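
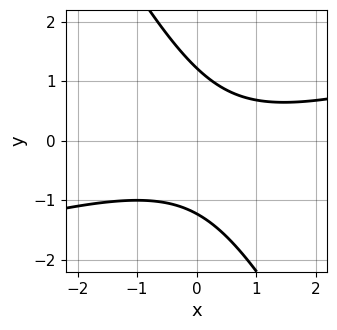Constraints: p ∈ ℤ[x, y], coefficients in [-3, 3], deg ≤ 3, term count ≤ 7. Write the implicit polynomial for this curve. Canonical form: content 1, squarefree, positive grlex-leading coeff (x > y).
x^2 - 3*x*y - 2*y^2 - x + 3

(a) deg p = 2.
(b) Observable constraints: it misses every integer gridline on the x-axis.
(c) Assembling these constraints gives the stated polynomial.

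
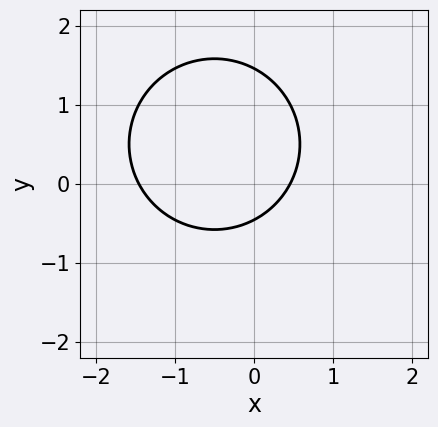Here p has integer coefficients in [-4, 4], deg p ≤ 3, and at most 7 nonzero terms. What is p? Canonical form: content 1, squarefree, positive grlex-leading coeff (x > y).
3*x^2 + 3*y^2 + 3*x - 3*y - 2

(a) deg p = 2. A generic line meets the curve in up to 2 points.
(b) Solving for integer coefficients yields p as stated.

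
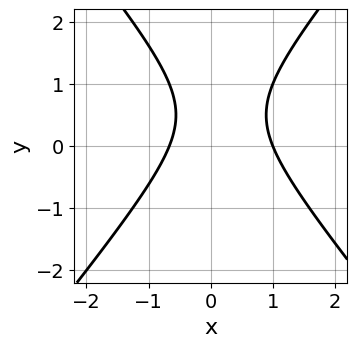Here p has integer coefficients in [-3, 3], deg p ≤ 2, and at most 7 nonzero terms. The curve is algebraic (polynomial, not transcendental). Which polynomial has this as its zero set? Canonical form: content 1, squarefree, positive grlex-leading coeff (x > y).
3*x^2 - 2*y^2 - x + 2*y - 2

Degree: the shape is more complex than any degree-1 curve, so deg p = 2.
From the visible intercepts: it crosses the x-axis at the gridline x = 1; the curve avoids every integer y-axis point in the box.
The integer polynomial consistent with all of this is the stated p.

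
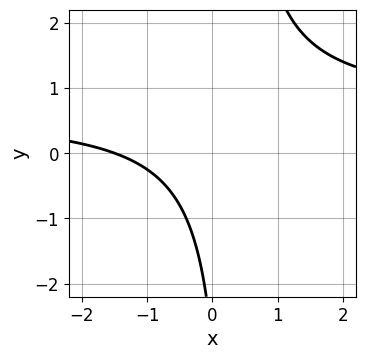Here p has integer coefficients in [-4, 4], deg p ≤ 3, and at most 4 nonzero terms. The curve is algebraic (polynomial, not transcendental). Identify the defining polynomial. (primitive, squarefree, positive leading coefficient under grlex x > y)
3*x*y - 2*x - y - 3

1. The degree is 2 — no degree-1 curve has this shape.
2. Checking where it meets the axes: the curve avoids every integer y-axis point in the box.
3. Together with the visible shape, these determine p as stated.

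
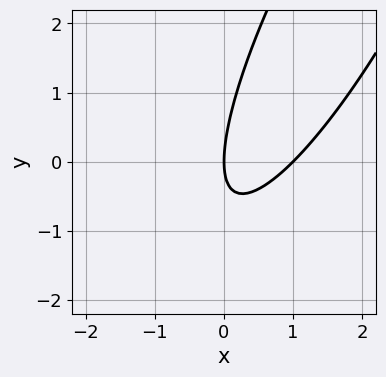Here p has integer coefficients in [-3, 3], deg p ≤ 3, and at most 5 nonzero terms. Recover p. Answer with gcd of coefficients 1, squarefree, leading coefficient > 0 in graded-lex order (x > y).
3*x^2 - 3*x*y + y^2 - 3*x

First, the degree is 2 — no degree-1 curve has this shape.
Next, reading off the gridlines: it meets the y-axis at y = 0 (among the integer gridlines); the x-axis gridline crossings are at x ∈ {0, 1}.
Finally, solving for integer coefficients yields p as stated.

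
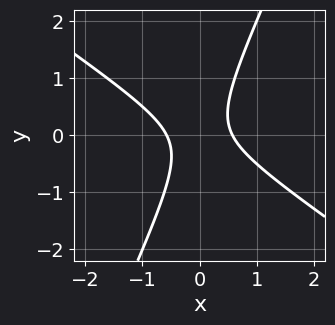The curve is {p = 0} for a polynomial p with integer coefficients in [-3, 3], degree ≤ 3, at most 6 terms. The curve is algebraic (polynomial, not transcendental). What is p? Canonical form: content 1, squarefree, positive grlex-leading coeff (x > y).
(a) Degree: no degree-1 curve has this shape, so deg p = 2.
(b) From the axis intercepts and sections: the curve avoids every integer y-axis point in the box.
(c) Assembling these constraints gives the stated polynomial.

3*x^2 + 3*x*y - 2*y^2 - 1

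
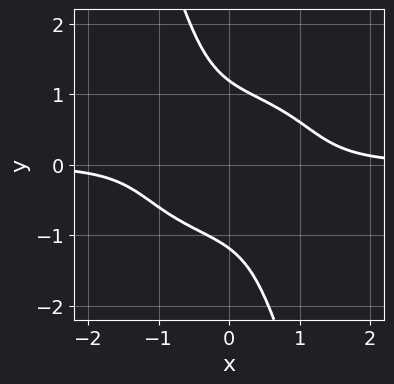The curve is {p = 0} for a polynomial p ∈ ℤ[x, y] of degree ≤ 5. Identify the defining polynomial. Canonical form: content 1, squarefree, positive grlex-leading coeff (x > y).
1. The degree is 4 — no degree-3 curve has this shape.
2. From the axis intercepts and sections: the curve avoids every integer x-axis point in the box.
3. Assembling these constraints gives the stated polynomial.

2*x^3*y + 3*x*y^3 + y^4 - 2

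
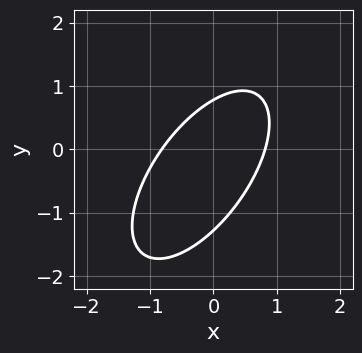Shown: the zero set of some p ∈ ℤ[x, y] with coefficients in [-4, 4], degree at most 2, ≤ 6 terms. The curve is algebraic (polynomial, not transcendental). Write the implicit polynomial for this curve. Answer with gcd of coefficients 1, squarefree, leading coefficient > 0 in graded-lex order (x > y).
(a) Degree: the shape is more complex than any degree-1 curve, so deg p = 2.
(b) Solving for integer coefficients yields p as stated.

3*x^2 - 3*x*y + 2*y^2 + y - 2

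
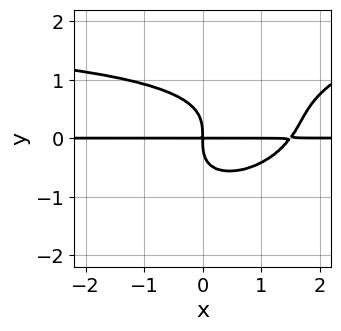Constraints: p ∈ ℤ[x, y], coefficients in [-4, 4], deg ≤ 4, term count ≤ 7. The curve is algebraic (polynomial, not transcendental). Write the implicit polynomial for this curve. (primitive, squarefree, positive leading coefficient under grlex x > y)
1. Degree: the shape is more complex than any degree-3 curve, so deg p = 4.
2. Checking where it meets the axes: the visible x-axis segment lies entirely on the curve.
3. Solving for integer coefficients yields p as stated.

x^2*y^2 - 2*x*y^3 + 3*y^4 - 2*x^2*y + 3*x*y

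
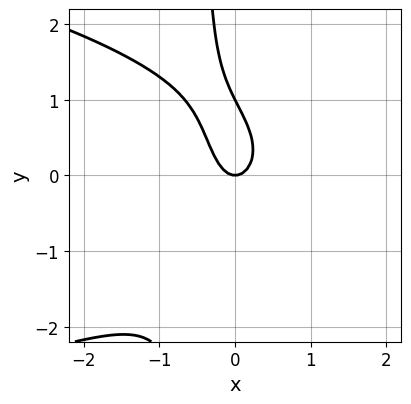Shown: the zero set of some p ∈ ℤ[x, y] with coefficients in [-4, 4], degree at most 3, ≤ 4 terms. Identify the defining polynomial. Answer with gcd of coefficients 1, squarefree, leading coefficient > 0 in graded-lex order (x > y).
First, the degree is 3 — the shape is more complex than any degree-2 curve.
Then, observable constraints: among the integer gridlines, it crosses the y-axis at y ∈ {0, 1}; one x-axis crossing is at x = 0.
Finally, putting this together gives p.

2*x*y^2 + 3*x^2 + y^2 - y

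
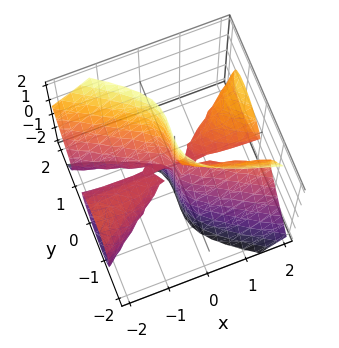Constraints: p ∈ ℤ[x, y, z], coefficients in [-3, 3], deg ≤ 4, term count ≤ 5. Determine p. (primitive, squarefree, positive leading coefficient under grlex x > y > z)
x^2*y + x^2*z - 2*x*z^2 - 3*y^3 + y^2*z

(a) The degree is 3 — no degree-2 surface has this shape.
(b) Observable constraints: the visible z-axis segment lies entirely on the surface; it meets the y-axis at y = 0 (among the integer gridlines); the visible x-axis segment lies entirely on the surface.
(c) These observations pin down the coefficients.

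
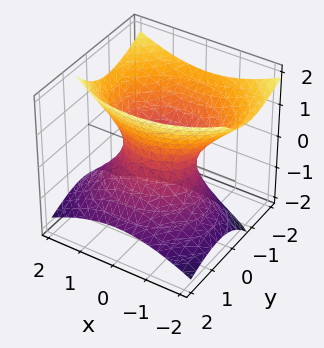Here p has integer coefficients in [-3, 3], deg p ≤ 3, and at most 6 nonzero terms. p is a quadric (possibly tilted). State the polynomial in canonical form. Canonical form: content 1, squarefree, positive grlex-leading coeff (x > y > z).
2*x^2 + 3*y^2 + 3*y*z - 3*z^2 - 2

First, deg p = 2. A generic line meets the surface in up to 2 points.
Then, from the axis intercepts and sections: among the integer gridlines, it crosses the x-axis at x ∈ {-1, 1}; it misses every integer gridline on the z-axis.
Finally, putting this together gives p.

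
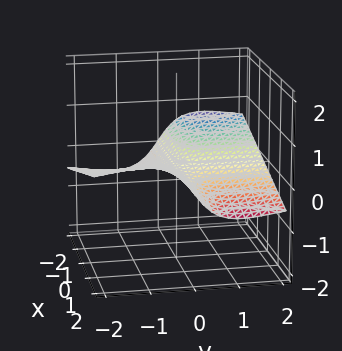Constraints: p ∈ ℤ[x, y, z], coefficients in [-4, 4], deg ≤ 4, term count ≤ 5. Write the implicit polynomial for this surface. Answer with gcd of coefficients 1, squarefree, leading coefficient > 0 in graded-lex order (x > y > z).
3*y^2*z + z^3 + 2*x*y + 3*z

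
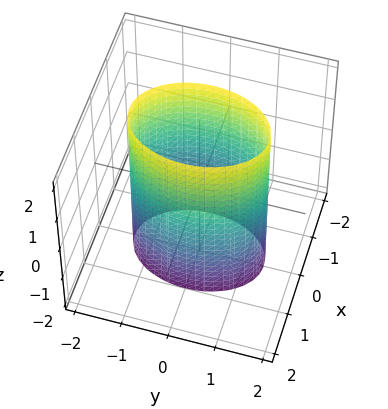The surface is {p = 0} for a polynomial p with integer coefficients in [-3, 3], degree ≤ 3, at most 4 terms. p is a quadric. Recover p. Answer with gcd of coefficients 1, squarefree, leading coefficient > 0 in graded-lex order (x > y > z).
2*x^2 + y^2 - 2

(a) The degree is 2 — a cylinder; a quadric.
(b) Symmetries: the z ↦ −z reflection is a symmetry, so z appears only in even powers; it's symmetric under y → −y, forcing even powers of y; the x ↦ −x reflection is a symmetry, so x appears only in even powers.
(c) From the visible intercepts: it misses every integer gridline on the z-axis; the x-axis gridline crossings are at x ∈ {-1, 1}.
(d) Matching integer coefficients to the picture gives p.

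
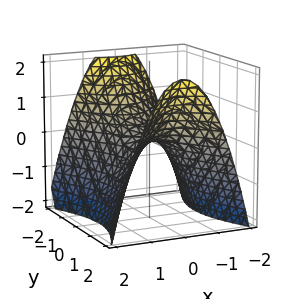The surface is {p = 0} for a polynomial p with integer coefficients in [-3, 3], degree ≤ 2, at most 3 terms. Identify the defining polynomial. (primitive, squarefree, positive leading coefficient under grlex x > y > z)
1. deg p = 2.
2. Symmetries: the x ↦ −x reflection is a symmetry, so x appears only in even powers; it's symmetric under y → −y, forcing even powers of y.
3. Against the integer gridlines: one z-axis crossing is at z = 0; it crosses the x-axis at the gridline x = 0; it crosses the y-axis at the gridline y = 0.
4. Matching integer coefficients to the picture gives p.

2*x^2 - y^2 + 2*z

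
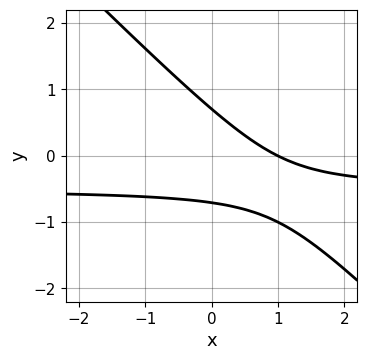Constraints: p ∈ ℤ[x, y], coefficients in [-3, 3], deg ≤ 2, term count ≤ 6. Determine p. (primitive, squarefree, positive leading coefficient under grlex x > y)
2*x*y + 2*y^2 + x - 1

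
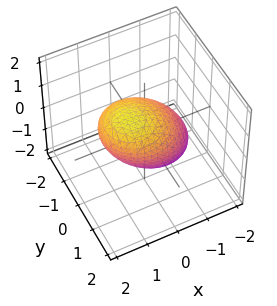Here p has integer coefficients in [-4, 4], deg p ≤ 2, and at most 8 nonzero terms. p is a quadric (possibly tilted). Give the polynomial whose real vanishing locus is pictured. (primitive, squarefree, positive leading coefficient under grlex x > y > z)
The degree is 2 — no degree-1 surface has this shape.
Putting this together gives p.

2*x^2 - 2*x*z + 2*y^2 - y*z + 2*z^2 - 3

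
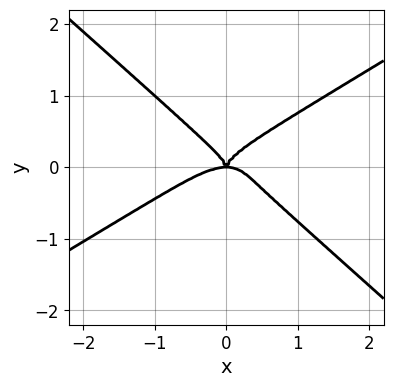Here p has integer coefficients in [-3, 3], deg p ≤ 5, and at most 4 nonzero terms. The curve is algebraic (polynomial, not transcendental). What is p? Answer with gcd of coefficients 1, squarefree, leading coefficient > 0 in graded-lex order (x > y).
x^4 - x^3*y - 3*y^4 + x^2*y

(a) deg p = 4. No degree-3 curve has this shape.
(b) Reading off the gridlines: it crosses the x-axis at the gridline x = 0; one y-axis crossing is at y = 0.
(c) Fitting integer coefficients to these (and the overall shape) gives p.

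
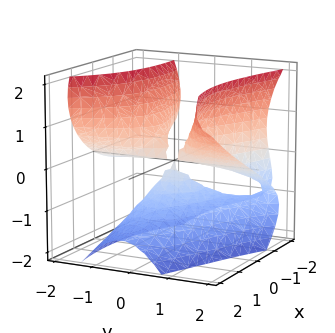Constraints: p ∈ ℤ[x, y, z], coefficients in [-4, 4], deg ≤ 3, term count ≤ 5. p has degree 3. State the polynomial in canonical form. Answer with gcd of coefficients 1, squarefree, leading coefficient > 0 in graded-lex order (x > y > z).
x*y^2 - x*y*z - 2*y^2*z + z^3 + x^2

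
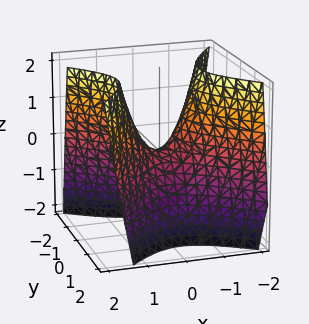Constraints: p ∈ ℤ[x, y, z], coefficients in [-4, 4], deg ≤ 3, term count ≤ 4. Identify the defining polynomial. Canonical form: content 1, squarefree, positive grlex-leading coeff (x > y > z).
1. deg p = 2. The shape is more complex than any degree-1 surface.
2. From the axis intercepts and sections: it crosses the x-axis at the gridline x = 0; one z-axis crossing is at z = 0; it meets the y-axis at y = 0 (among the integer gridlines).
3. Solving for integer coefficients yields p as stated.

3*x^2 + x*y - 3*y^2 - 2*z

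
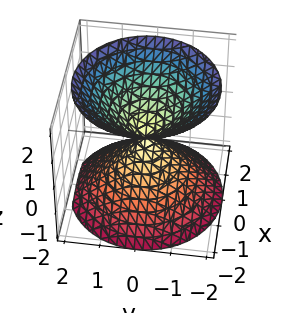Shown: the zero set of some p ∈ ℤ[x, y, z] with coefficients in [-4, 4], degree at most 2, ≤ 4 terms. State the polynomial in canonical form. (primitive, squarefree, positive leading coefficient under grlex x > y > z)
x^2 + y^2 - z^2

(a) The picture has 2 separate pieces.
(b) deg p = 2.
(c) Symmetries: it's symmetric under z → −z, forcing even powers of z; the z-axis is an axis of rotation, so x and y enter only as x² + y².
(d) Observable constraints: a circular section at z = -1 has radius exactly 1; it meets the x-axis at x = 0 (among the integer gridlines); one y-axis crossing is at y = 0.
(e) These observations pin down the coefficients.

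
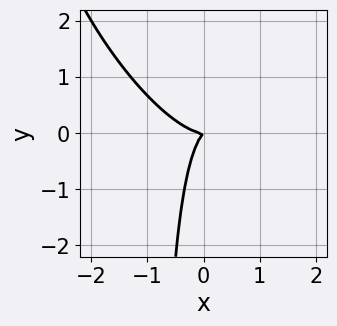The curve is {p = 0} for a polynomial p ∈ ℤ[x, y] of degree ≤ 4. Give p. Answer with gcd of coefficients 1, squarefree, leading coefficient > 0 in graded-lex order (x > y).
Degree: a generic line meets the curve in up to 3 points, so deg p = 3.
Reading off the gridlines: it crosses the y-axis at the gridline y = 0; one x-axis crossing is at x = 0.
These observations pin down the coefficients.

2*x^3 + 2*x^2*y + x*y^2 - x*y + y^2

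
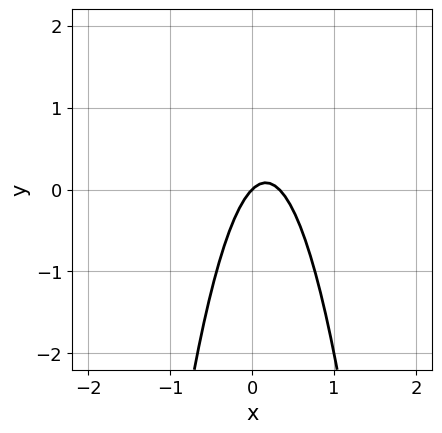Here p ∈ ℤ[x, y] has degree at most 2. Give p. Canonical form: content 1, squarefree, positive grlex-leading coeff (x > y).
1. The degree is 2 — no degree-1 curve has this shape.
2. Against the integer gridlines: it meets the x-axis at x = 0 (among the integer gridlines); it meets the y-axis at y = 0 (among the integer gridlines).
3. The integer polynomial consistent with all of this is the stated p.

3*x^2 - x + y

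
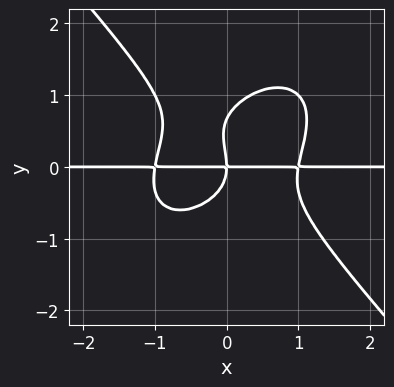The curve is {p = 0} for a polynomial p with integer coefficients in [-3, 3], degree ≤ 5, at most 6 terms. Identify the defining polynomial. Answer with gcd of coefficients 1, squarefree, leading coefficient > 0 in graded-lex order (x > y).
3*x^3*y - x^2*y^2 + 3*y^4 - 2*y^3 - 3*x*y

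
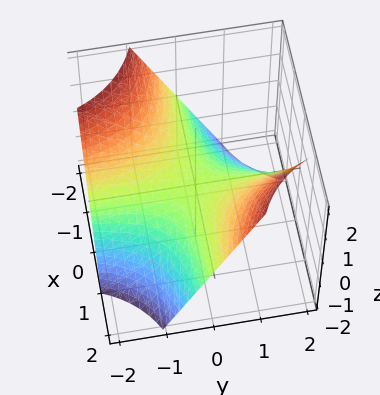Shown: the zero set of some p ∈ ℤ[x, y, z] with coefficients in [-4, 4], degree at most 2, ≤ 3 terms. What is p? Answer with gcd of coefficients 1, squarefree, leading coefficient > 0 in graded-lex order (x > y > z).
(a) deg p = 2. A saddle surface; a quadric.
(b) From the visible intercepts: it crosses the z-axis at the gridline z = 0; every point of the y-axis in the box is on the surface; every point of the x-axis in the box is on the surface.
(c) The integer polynomial consistent with all of this is the stated p.

x*y - z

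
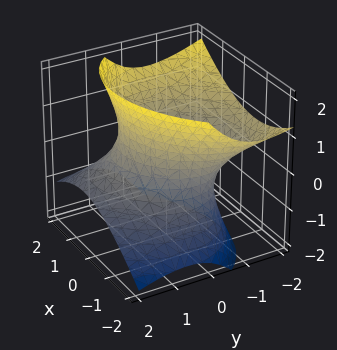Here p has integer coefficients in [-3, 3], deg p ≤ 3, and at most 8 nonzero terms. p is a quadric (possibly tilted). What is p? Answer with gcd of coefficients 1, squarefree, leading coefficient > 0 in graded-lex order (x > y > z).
2*x^2 - x*y + 2*y^2 + 3*y*z - 2*z^2 - 3

(a) The degree is 2 — a generic line meets the surface in up to 2 points.
(b) Reading off the gridlines: the surface avoids every integer z-axis point in the box.
(c) Putting this together gives p.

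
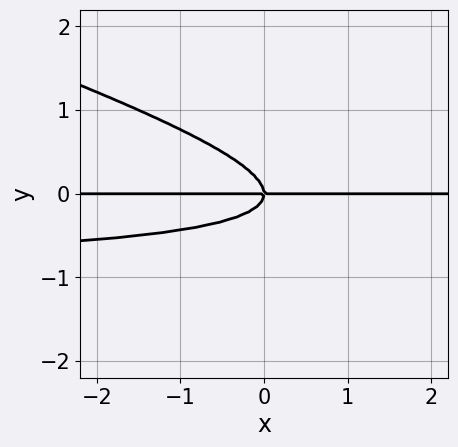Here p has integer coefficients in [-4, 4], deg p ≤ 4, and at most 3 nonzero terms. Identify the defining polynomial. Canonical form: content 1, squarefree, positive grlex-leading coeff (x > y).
x*y^2 + 3*y^3 + x*y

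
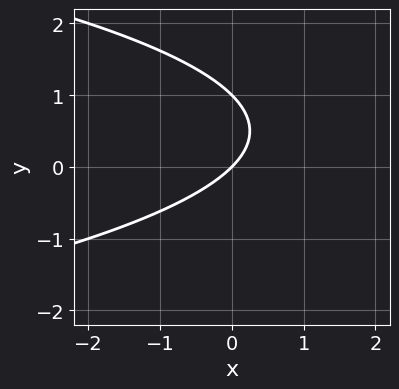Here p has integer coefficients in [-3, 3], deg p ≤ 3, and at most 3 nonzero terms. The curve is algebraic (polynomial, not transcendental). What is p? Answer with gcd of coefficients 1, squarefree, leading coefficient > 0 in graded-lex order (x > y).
Degree: no degree-1 curve has this shape, so deg p = 2.
Reading off the gridlines: one x-axis crossing is at x = 0; among the integer gridlines, it crosses the y-axis at y ∈ {0, 1}.
Solving for integer coefficients yields p as stated.

y^2 + x - y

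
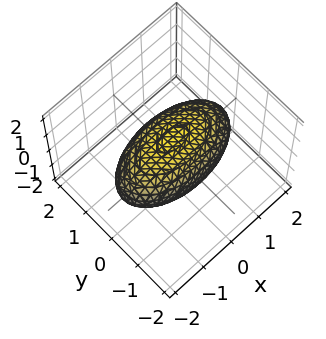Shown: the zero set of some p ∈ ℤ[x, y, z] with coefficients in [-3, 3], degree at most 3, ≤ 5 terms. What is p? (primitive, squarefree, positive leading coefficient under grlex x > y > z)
x^2 + 3*y^2 + 3*z^2 - 3

First, the degree is 2 — bounded and convex; a quadric.
Then, symmetries: the y ↦ −y reflection is a symmetry, so y appears only in even powers; mirror symmetry x ↦ −x ⇒ only even powers of x; the z ↦ −z reflection is a symmetry, so z appears only in even powers.
Then, against the integer gridlines: the y-axis gridline crossings are at y ∈ {-1, 1}; among the integer gridlines, it crosses the z-axis at z ∈ {-1, 1}.
Finally, the integer polynomial consistent with all of this is the stated p.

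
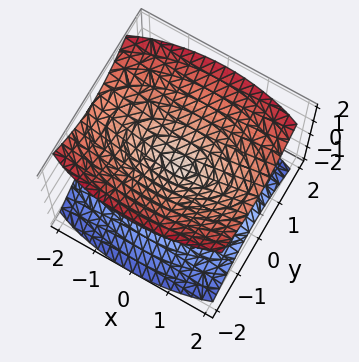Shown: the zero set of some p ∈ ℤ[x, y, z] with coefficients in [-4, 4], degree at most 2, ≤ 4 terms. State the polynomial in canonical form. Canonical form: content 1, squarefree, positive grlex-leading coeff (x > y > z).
x^2 + 3*y^2 - 3*z^2

First, there are 2 components.
Next, degree: two nappes meeting at a single point; a quadric, so deg p = 2.
Next, symmetries: it's symmetric under y → −y, forcing even powers of y; the x ↦ −x reflection is a symmetry, so x appears only in even powers; it's symmetric under z → −z, forcing even powers of z.
Next, from the axis intercepts and sections: one z-axis crossing is at z = 0; one y-axis crossing is at y = 0; it meets the x-axis at x = 0 (among the integer gridlines).
Finally, matching integer coefficients to the picture gives p.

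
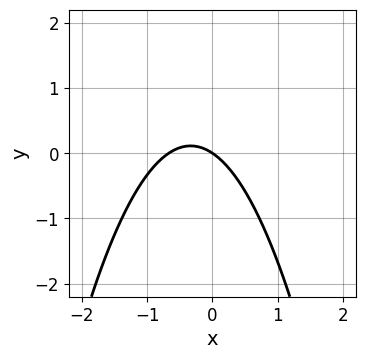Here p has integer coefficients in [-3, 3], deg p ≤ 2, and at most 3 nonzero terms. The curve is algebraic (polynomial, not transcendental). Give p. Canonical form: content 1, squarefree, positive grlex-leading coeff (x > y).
3*x^2 + 2*x + 3*y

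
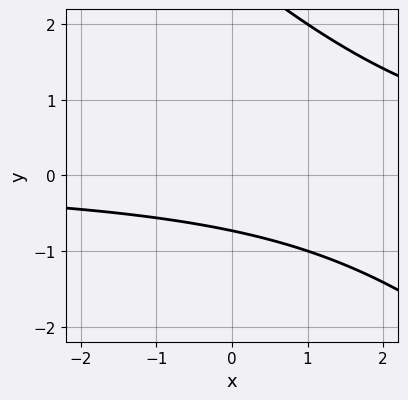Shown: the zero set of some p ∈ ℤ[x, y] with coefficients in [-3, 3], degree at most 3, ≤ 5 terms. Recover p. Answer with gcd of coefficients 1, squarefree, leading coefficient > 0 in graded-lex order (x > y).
The degree is 2 — a generic line meets the curve in up to 2 points.
Reading off the gridlines: the curve avoids every integer x-axis point in the box.
Matching integer coefficients to the picture gives p.

x*y + y^2 - 2*y - 2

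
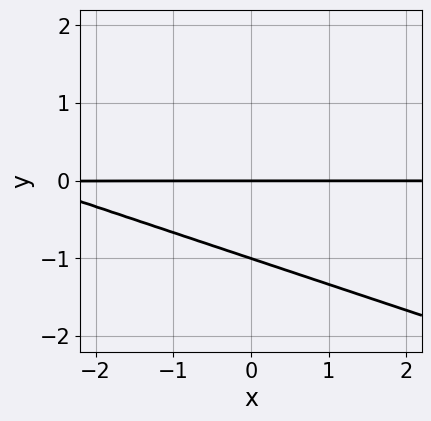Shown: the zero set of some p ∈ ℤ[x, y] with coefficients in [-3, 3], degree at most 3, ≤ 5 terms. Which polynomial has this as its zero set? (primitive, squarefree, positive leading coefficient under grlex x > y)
(a) The degree is 2 — a generic line meets the curve in up to 2 points.
(b) Observable constraints: the y-axis gridline crossings are at y ∈ {-1, 0}; every point of the x-axis in the box is on the curve.
(c) Together with the visible shape, these determine p as stated.

x*y + 3*y^2 + 3*y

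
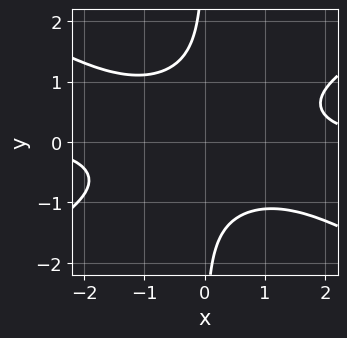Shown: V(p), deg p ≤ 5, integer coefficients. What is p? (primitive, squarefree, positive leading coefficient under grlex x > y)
x^3*y - 3*x*y^3 - 3

First, degree: the shape is more complex than any degree-3 curve, so deg p = 4.
Then, from the visible intercepts: the curve avoids every integer x-axis point in the box; it misses every integer gridline on the y-axis.
Finally, fitting integer coefficients to these (and the overall shape) gives p.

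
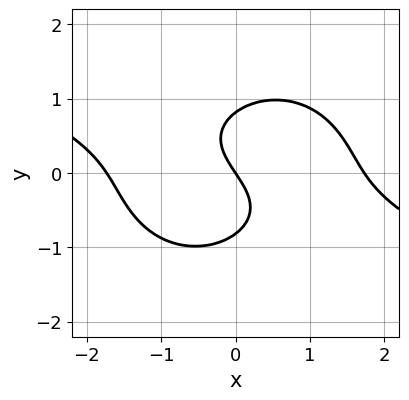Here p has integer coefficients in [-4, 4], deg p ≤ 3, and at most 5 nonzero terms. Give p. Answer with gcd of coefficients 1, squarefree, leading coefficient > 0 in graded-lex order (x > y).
x^3 + 2*x^2*y + 3*y^3 - 3*x - 2*y

(a) The degree is 3 — no degree-2 curve has this shape.
(b) Checking where it meets the axes: one x-axis crossing is at x = 0; one y-axis crossing is at y = 0.
(c) The integer polynomial consistent with all of this is the stated p.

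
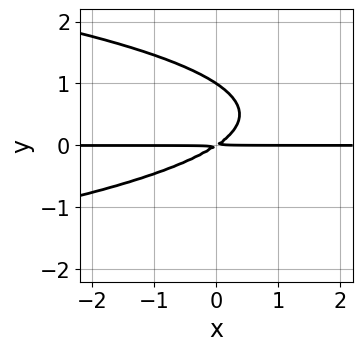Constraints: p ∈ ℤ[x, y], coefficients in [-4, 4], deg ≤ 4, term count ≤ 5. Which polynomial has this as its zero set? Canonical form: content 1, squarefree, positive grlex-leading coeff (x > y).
3*y^3 + 2*x*y - 3*y^2

(a) deg p = 3. A generic line meets the curve in up to 3 points.
(b) Reading off the gridlines: it crosses the y-axis at the gridline y = 1; every point of the x-axis in the box is on the curve.
(c) Putting this together gives p.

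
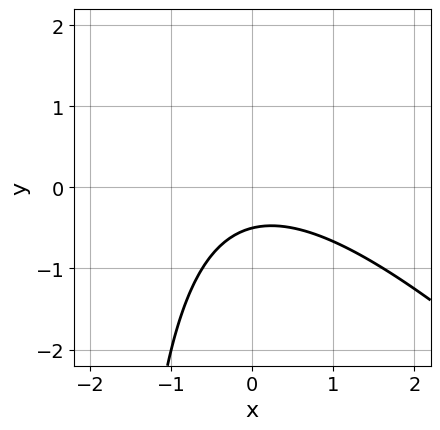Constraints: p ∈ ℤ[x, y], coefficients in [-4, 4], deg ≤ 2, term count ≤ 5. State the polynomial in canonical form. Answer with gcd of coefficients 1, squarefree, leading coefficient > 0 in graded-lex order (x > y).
(a) Degree: the shape is more complex than any degree-1 curve, so deg p = 2.
(b) Checking where it meets the axes: the curve avoids every integer x-axis point in the box.
(c) Matching integer coefficients to the picture gives p.

x^2 + x*y + 2*y + 1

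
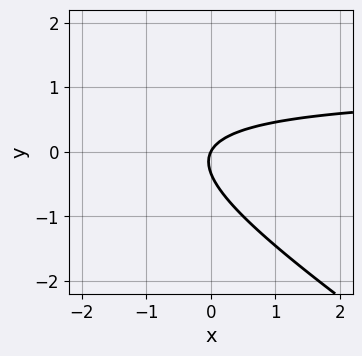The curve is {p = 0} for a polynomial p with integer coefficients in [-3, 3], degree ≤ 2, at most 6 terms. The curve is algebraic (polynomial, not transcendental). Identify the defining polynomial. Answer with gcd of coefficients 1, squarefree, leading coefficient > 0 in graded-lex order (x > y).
2*x*y + 3*y^2 - 2*x + y

First, the degree is 2 — a generic line meets the curve in up to 2 points.
Then, observable constraints: one x-axis crossing is at x = 0; it crosses the y-axis at the gridline y = 0.
Finally, together with the visible shape, these determine p as stated.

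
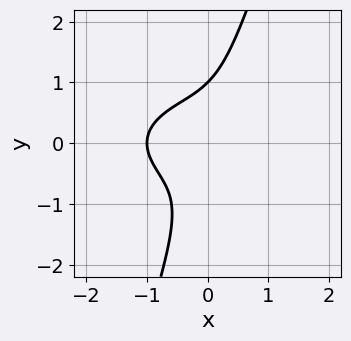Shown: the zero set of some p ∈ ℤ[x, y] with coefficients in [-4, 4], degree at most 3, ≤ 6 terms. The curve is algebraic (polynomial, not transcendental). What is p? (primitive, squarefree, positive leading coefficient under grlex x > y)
x^3 + 3*x*y^2 - y^3 + 1

First, the degree is 3 — a generic line meets the curve in up to 3 points.
Then, from the visible intercepts: it meets the x-axis at x = -1 (among the integer gridlines); one y-axis crossing is at y = 1.
Finally, fitting integer coefficients to these (and the overall shape) gives p.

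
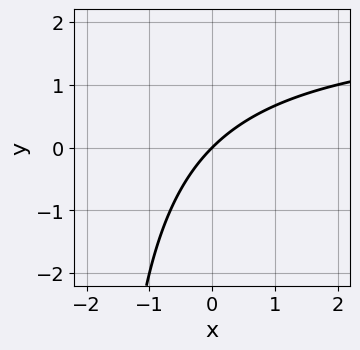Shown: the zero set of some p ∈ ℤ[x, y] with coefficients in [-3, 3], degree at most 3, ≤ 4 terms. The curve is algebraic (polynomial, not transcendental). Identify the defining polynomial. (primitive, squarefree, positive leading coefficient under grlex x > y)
(a) deg p = 2.
(b) Reading off the gridlines: one y-axis crossing is at y = 0; it crosses the x-axis at the gridline x = 0.
(c) Assembling these constraints gives the stated polynomial.

x*y - 2*x + 2*y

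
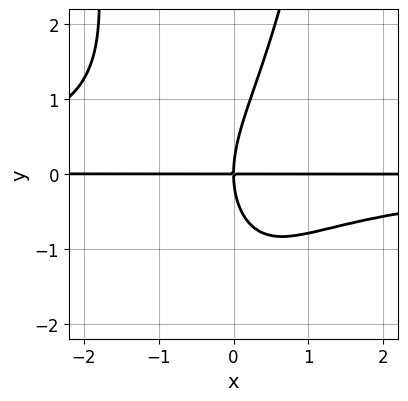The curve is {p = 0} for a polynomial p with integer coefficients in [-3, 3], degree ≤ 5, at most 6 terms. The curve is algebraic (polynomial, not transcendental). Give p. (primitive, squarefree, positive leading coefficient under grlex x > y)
(a) The degree is 4 — no degree-3 curve has this shape.
(b) Checking where it meets the axes: it meets the y-axis at y = 0 (among the integer gridlines); every point of the x-axis in the box is on the curve.
(c) Together with the visible shape, these determine p as stated.

2*x^2*y^2 + x*y^2 - y^3 + 3*x*y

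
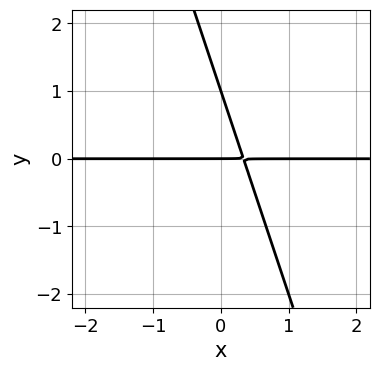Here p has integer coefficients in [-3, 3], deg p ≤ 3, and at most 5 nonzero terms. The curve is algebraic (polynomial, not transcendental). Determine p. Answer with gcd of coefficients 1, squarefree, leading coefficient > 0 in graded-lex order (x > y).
(a) deg p = 2. No degree-1 curve has this shape.
(b) Against the integer gridlines: among the integer gridlines, it crosses the y-axis at y ∈ {0, 1}; the visible x-axis segment lies entirely on the curve.
(c) Solving for integer coefficients yields p as stated.

3*x*y + y^2 - y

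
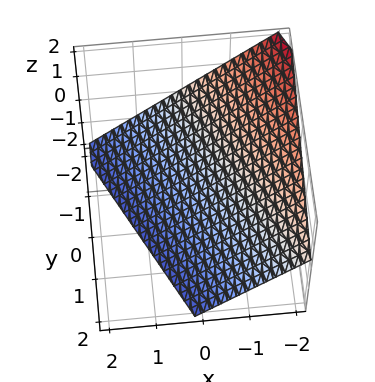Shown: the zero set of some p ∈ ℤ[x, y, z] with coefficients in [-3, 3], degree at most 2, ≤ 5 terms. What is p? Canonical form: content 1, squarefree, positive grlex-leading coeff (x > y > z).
2*x + y + 2*z + 2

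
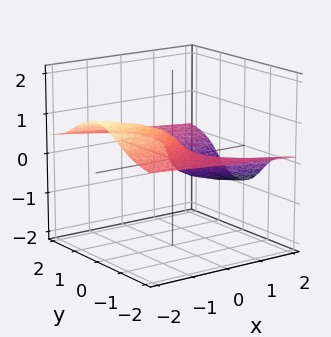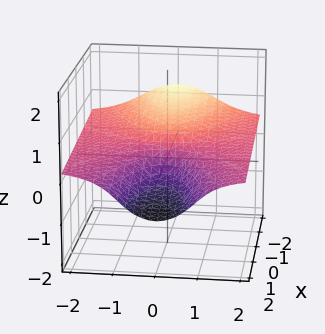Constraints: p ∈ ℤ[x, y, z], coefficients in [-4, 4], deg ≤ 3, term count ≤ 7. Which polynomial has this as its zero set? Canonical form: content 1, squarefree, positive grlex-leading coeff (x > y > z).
3*y^2*z + 2*z^3 - y^2 - z^2 + x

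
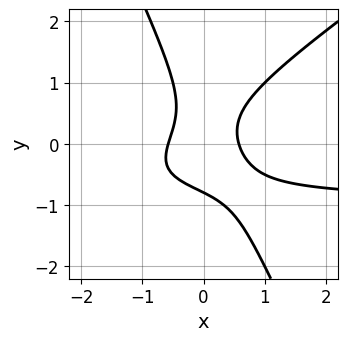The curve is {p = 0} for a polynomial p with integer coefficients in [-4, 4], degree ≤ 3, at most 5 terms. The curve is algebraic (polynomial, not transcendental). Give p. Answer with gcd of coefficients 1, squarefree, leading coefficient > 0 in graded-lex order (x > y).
First, the degree is 3 — a generic line meets the curve in up to 3 points.
Finally, solving for integer coefficients yields p as stated.

3*x^2*y - 3*x*y^2 - 2*y^3 + 3*x^2 - 1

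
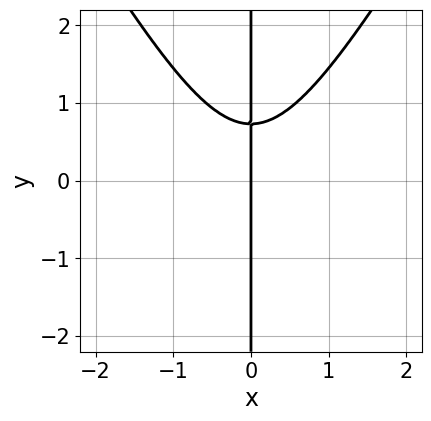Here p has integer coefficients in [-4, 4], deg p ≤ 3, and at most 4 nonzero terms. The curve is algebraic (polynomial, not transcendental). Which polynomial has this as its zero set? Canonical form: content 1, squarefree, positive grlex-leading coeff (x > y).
1. deg p = 3.
2. Checking where it meets the axes: the visible y-axis segment lies entirely on the curve; one x-axis crossing is at x = 0.
3. These observations pin down the coefficients.

3*x^3 - x*y^2 - 2*x*y + 2*x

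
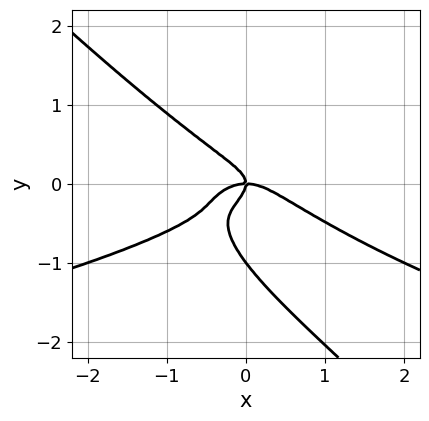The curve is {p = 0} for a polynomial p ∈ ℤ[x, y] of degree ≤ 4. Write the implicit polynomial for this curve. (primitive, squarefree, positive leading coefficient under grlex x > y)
(a) Degree: a generic line meets the curve in up to 4 points, so deg p = 4.
(b) From the visible intercepts: among the integer gridlines, it crosses the y-axis at y ∈ {-1, 0}; one x-axis crossing is at x = 0.
(c) Fitting integer coefficients to these (and the overall shape) gives p.

3*x*y^3 + 3*y^4 + x^3 + 3*y^3 + x*y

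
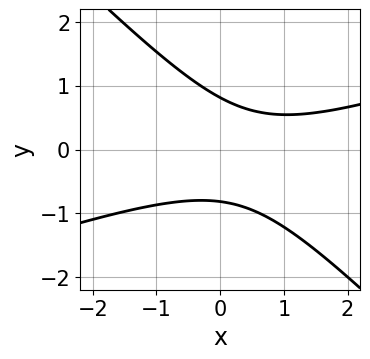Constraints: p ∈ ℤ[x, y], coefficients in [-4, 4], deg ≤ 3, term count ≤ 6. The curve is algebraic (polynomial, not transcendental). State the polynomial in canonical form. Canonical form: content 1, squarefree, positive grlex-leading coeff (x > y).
1. Degree: the shape is more complex than any degree-1 curve, so deg p = 2.
2. Checking where it meets the axes: no x-intercept at any integer in the box.
3. Fitting integer coefficients to these (and the overall shape) gives p.

x^2 - 2*x*y - 3*y^2 - x + 2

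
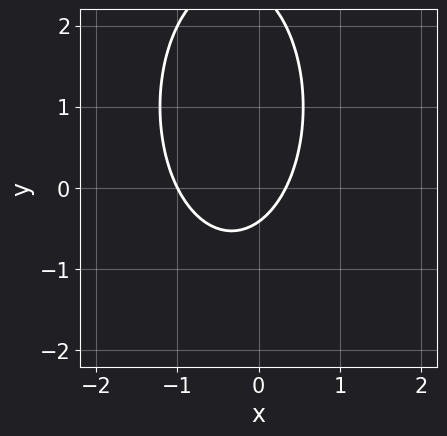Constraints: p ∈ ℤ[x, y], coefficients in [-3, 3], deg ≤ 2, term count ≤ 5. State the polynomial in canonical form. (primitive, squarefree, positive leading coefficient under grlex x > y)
1. deg p = 2.
2. From the axis intercepts and sections: it meets the x-axis at x = -1 (among the integer gridlines).
3. Putting this together gives p.

3*x^2 + y^2 + 2*x - 2*y - 1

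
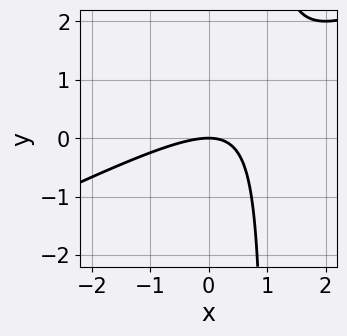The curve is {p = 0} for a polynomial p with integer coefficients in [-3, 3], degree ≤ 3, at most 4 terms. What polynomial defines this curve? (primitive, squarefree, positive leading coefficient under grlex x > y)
1. The degree is 2 — no degree-1 curve has this shape.
2. From the visible intercepts: it crosses the y-axis at the gridline y = 0; it crosses the x-axis at the gridline x = 0.
3. These observations pin down the coefficients.

x^2 - 2*x*y + 2*y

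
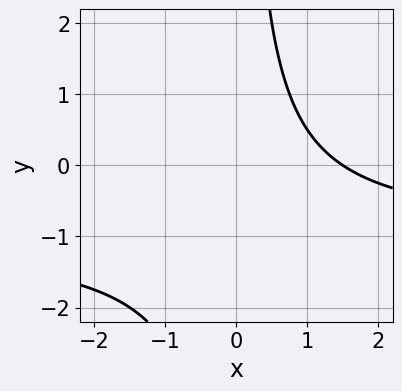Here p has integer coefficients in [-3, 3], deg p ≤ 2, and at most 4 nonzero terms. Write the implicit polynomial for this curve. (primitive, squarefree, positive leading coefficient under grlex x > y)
The degree is 2 — no degree-1 curve has this shape.
From the visible intercepts: the curve avoids every integer y-axis point in the box.
Assembling these constraints gives the stated polynomial.

2*x*y + 2*x - 3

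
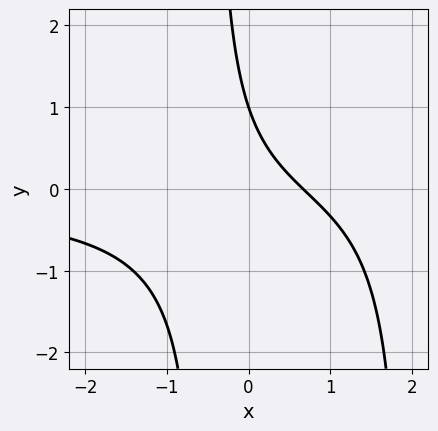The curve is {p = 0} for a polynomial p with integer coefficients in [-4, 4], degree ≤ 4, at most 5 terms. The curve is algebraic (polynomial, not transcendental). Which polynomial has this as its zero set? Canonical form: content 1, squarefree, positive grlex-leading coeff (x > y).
(a) deg p = 3.
(b) From the axis intercepts and sections: it crosses the y-axis at the gridline y = 1.
(c) Together with the visible shape, these determine p as stated.

2*x^2*y - 3*x*y - 3*x - 2*y + 2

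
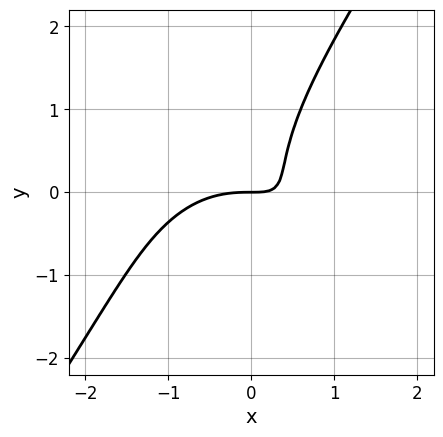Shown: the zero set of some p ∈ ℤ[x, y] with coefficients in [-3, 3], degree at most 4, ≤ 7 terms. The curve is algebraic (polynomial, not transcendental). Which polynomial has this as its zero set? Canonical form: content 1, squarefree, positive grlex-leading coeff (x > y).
x^3 + x*y^2 - y^3 + 2*x*y - y

(a) deg p = 3.
(b) From the axis intercepts and sections: one y-axis crossing is at y = 0; it meets the x-axis at x = 0 (among the integer gridlines).
(c) The integer polynomial consistent with all of this is the stated p.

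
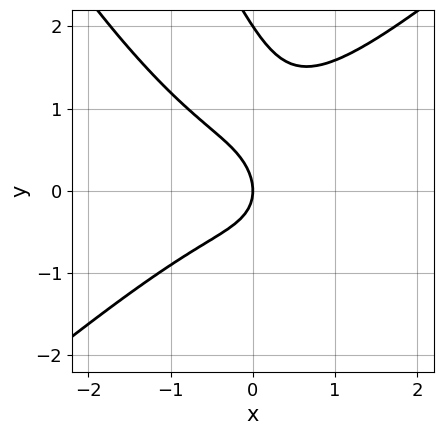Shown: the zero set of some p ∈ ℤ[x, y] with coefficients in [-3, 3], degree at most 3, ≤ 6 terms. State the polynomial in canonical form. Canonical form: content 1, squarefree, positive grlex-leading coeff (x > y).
(a) Degree: a generic line meets the curve in up to 3 points, so deg p = 3.
(b) Against the integer gridlines: it crosses the x-axis at the gridline x = 0; among the integer gridlines, it crosses the y-axis at y ∈ {0, 2}.
(c) Assembling these constraints gives the stated polynomial.

2*x^3 - 2*x*y^2 - y^3 + 2*y^2 + 2*x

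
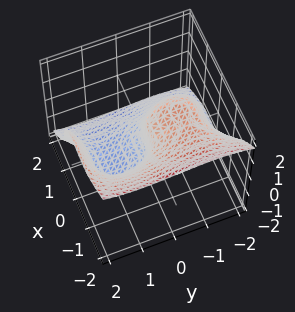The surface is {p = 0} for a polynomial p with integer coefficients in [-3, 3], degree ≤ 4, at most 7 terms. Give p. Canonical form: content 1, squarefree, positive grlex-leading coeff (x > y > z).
3*x^3 + 2*x^2*z - y^3 + 2*z^3 + 3*y

Degree: no degree-2 surface has this shape, so deg p = 3.
Reading off the gridlines: one z-axis crossing is at z = 0; it crosses the y-axis at the gridline y = 0.
These observations pin down the coefficients.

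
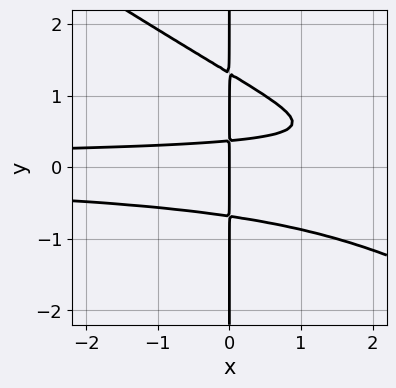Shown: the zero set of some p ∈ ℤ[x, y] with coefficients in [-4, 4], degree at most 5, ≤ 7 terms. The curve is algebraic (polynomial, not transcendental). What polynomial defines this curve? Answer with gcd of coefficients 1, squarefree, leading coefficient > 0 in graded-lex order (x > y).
The degree is 4 — a generic line meets the curve in up to 4 points.
Reading off the gridlines: it crosses the x-axis at the gridline x = 0; the visible y-axis segment lies entirely on the curve.
Solving for integer coefficients yields p as stated.

2*x^2*y^2 + 3*x*y^3 - 3*x*y^2 - 2*x*y + x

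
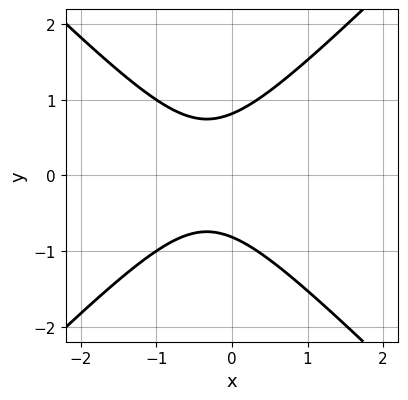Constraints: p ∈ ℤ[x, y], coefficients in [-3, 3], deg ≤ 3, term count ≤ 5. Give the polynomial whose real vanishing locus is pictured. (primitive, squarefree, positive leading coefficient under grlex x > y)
First, the degree is 2 — no degree-1 curve has this shape.
Next, symmetries: it's symmetric under y → −y, forcing even powers of y.
Then, reading off the gridlines: it misses every integer gridline on the x-axis.
Finally, putting this together gives p.

3*x^2 - 3*y^2 + 2*x + 2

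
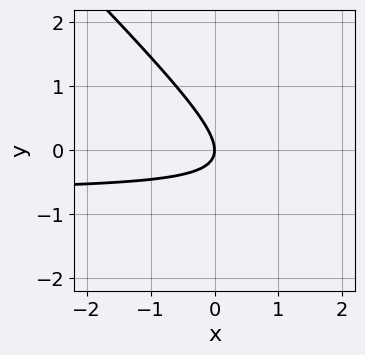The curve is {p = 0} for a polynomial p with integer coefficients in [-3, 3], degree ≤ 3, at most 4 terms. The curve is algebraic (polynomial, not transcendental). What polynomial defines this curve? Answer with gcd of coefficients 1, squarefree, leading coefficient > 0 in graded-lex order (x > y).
3*x*y + 3*y^2 + 2*x

First, the degree is 2 — no degree-1 curve has this shape.
Then, checking where it meets the axes: one x-axis crossing is at x = 0; one y-axis crossing is at y = 0.
Finally, assembling these constraints gives the stated polynomial.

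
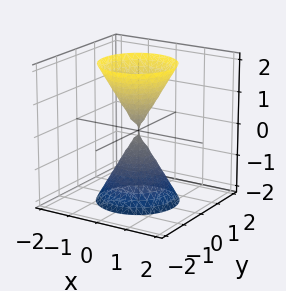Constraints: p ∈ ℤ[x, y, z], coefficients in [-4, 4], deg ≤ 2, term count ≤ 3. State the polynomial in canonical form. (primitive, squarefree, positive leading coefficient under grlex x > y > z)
3*x^2 + 3*y^2 - z^2

(a) There are 2 components. Treating them together as one polynomial.
(b) deg p = 2. Two nappes meeting at a single point; a quadric.
(c) Symmetry: every cross-section ⟂ z is a circle, so x, y appear only via x² + y²; the z ↦ −z reflection is a symmetry, so z appears only in even powers.
(d) From the axis intercepts and sections: it crosses the y-axis at the gridline y = 0; one z-axis crossing is at z = 0; one x-axis crossing is at x = 0.
(e) Assembling these constraints gives the stated polynomial.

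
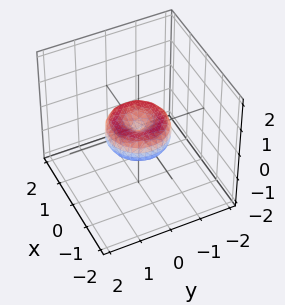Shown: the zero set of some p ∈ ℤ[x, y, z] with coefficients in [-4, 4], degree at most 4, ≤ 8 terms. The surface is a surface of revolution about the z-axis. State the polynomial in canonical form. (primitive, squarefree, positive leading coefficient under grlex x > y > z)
x^4 + 2*x^2*y^2 + y^4 - x^2 - y^2 + z^2

(a) The degree is 4 — a generic line meets the surface in up to 4 points.
(b) Symmetries: every cross-section ⟂ z is a circle, so x, y appear only via x² + y².
(c) Reading off the gridlines: the y-axis gridline crossings are at y ∈ {-1, 0, 1}; a circular section at z = 0 has radius exactly 1; one z-axis crossing is at z = 0.
(d) Putting this together gives p. Check: (-1, 0, 0) on the x-axis lies on the surface, and p(-1, 0, 0) = 0. ✓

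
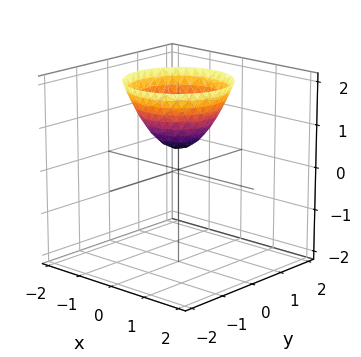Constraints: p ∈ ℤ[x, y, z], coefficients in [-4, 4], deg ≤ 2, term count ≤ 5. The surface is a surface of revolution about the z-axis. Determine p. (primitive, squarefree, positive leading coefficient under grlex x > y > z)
2*x^2 + 2*y^2 - 2*z + 1

First, degree: no degree-1 surface has this shape, so deg p = 2.
Then, symmetry: every cross-section ⟂ z is a circle, so x, y appear only via x² + y².
Then, checking where it meets the axes: no y-intercept at any integer in the box; a circular section at z = 2 has radius between 1 and 2.
Finally, assembling these constraints gives the stated polynomial.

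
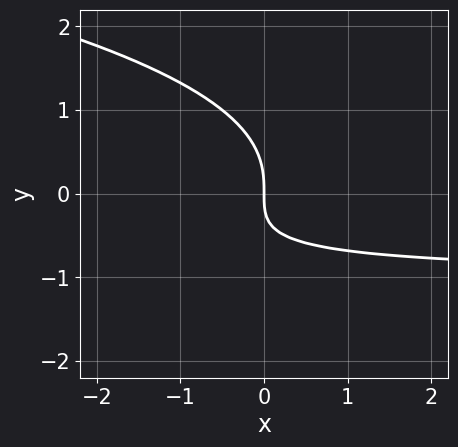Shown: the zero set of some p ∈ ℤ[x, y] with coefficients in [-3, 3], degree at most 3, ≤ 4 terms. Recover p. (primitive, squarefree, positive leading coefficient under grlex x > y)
(a) Degree: the shape is more complex than any degree-2 curve, so deg p = 3.
(b) Observable constraints: one y-axis crossing is at y = 0; one x-axis crossing is at x = 0.
(c) Together with the visible shape, these determine p as stated.

y^3 + x*y + x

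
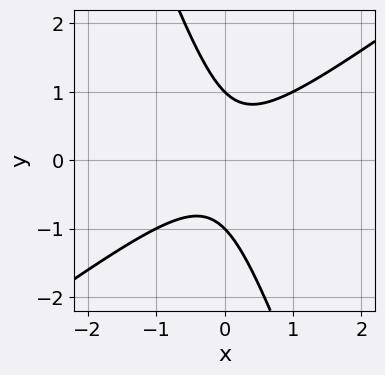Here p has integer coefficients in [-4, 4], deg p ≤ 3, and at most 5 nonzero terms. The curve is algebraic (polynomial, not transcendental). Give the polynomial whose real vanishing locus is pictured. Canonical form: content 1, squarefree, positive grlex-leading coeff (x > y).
2*x^2 - 2*x*y - y^2 + 1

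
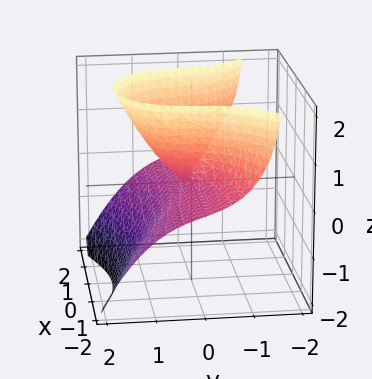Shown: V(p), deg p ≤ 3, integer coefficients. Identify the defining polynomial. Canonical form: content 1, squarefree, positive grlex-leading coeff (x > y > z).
x^2*y + 3*x^2*z + 3*y^3 - 3*z^2

The degree is 3 — the shape is more complex than any degree-2 surface.
Observable constraints: every point of the x-axis in the box is on the surface; one y-axis crossing is at y = 0; one z-axis crossing is at z = 0.
Together with the visible shape, these determine p as stated.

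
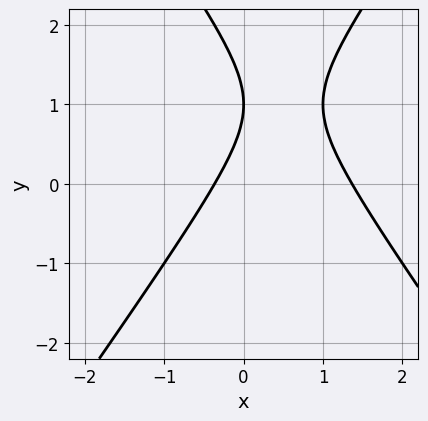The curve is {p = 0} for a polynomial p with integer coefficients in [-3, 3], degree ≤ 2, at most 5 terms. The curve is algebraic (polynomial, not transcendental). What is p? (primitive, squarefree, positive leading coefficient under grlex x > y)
2*x^2 - y^2 - 2*x + 2*y - 1

First, deg p = 2. No degree-1 curve has this shape.
Then, from the axis intercepts and sections: it meets the y-axis at y = 1 (among the integer gridlines).
Finally, solving for integer coefficients yields p as stated.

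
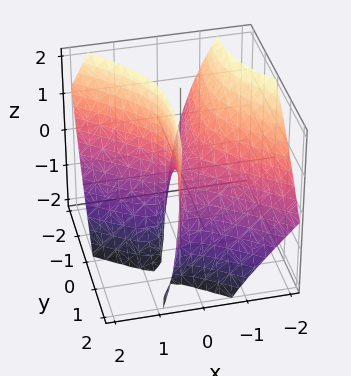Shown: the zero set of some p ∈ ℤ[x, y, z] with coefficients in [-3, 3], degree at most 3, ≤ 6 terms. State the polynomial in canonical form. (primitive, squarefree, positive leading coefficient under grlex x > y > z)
Degree: a generic line meets the surface in up to 2 points, so deg p = 2.
From the axis intercepts and sections: one y-axis crossing is at y = 0; it meets the z-axis at z = 0 (among the integer gridlines); it crosses the x-axis at the gridline x = 0.
Putting this together gives p.

3*x^2 + 3*x*y + 3*x*z - y^2 - z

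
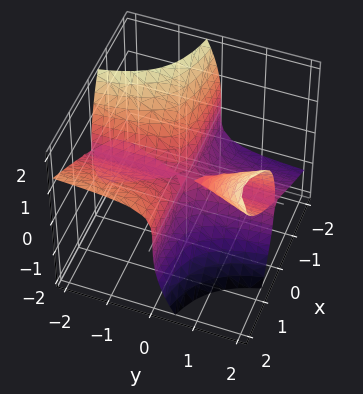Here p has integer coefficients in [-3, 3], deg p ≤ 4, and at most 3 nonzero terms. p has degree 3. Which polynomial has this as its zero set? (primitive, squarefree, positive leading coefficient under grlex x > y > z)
2*x^2*y - 3*x*y*z + z^3

1. The picture has 2 separate pieces. Treating them together as one polynomial.
2. deg p = 3. A generic line meets the surface in up to 3 points.
3. From the visible intercepts: it crosses the z-axis at the gridline z = 0; the visible x-axis segment lies entirely on the surface.
4. Together with the visible shape, these determine p as stated. Check: (0, -2, 0) on the y-axis lies on the surface, and p(0, -2, 0) = 0. ✓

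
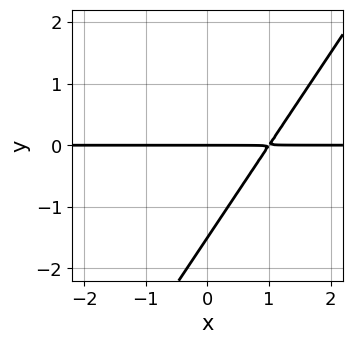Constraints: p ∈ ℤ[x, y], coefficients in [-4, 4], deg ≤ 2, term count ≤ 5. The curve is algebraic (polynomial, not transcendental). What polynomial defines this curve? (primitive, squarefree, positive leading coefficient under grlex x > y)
3*x*y - 2*y^2 - 3*y

(a) The degree is 2 — a generic line meets the curve in up to 2 points.
(b) Against the integer gridlines: one y-axis crossing is at y = 0; every point of the x-axis in the box is on the curve.
(c) The integer polynomial consistent with all of this is the stated p.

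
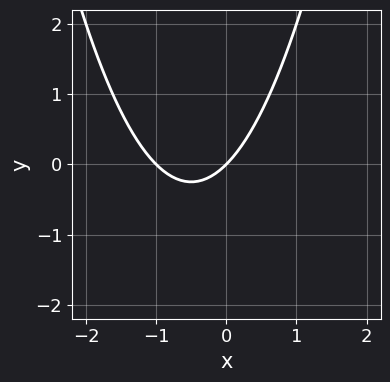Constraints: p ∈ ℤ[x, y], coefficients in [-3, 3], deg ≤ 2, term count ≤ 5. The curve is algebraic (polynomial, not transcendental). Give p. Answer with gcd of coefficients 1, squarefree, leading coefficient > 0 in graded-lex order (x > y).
deg p = 2. No degree-1 curve has this shape.
Checking where it meets the axes: one y-axis crossing is at y = 0; among the integer gridlines, it crosses the x-axis at x ∈ {-1, 0}.
Solving for integer coefficients yields p as stated.

x^2 + x - y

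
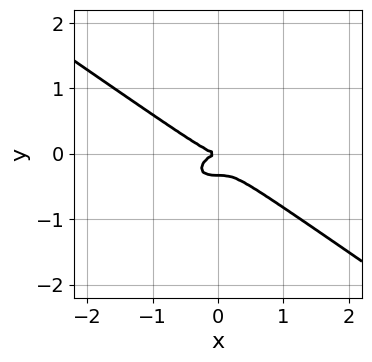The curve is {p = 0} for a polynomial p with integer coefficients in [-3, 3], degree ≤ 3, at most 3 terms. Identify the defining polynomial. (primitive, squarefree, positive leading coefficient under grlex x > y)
The degree is 3 — a generic line meets the curve in up to 3 points.
Observable constraints: it crosses the x-axis at the gridline x = 0; it meets the y-axis at y = 0 (among the integer gridlines).
These observations pin down the coefficients.

x^3 + 3*y^3 + y^2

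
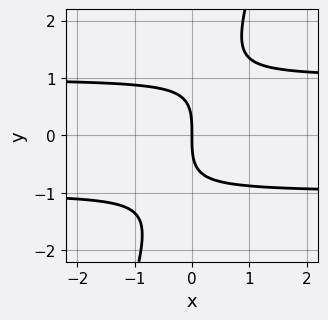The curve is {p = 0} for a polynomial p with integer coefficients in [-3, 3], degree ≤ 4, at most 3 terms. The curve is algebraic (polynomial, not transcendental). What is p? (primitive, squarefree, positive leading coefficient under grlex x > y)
3*x*y^2 - y^3 - 3*x

(a) The degree is 3 — the shape is more complex than any degree-2 curve.
(b) Observable constraints: it meets the y-axis at y = 0 (among the integer gridlines); it crosses the x-axis at the gridline x = 0.
(c) Putting this together gives p.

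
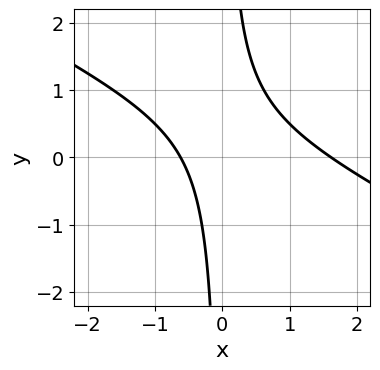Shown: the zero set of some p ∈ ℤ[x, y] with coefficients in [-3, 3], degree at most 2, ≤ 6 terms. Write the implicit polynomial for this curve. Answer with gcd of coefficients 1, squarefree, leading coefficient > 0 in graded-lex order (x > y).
(a) The degree is 2 — a generic line meets the curve in up to 2 points.
(b) Observable constraints: the curve avoids every integer y-axis point in the box.
(c) Fitting integer coefficients to these (and the overall shape) gives p.

x^2 + 2*x*y - x - 1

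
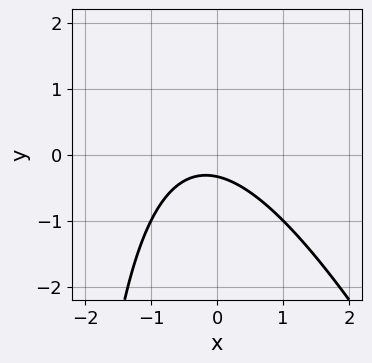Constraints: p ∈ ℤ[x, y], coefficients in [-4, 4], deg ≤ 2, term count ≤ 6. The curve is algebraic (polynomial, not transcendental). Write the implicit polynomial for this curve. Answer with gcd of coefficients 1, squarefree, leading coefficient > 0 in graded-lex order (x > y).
The degree is 2 — no degree-1 curve has this shape.
From the axis intercepts and sections: it misses every integer gridline on the x-axis.
Together with the visible shape, these determine p as stated.

2*x^2 + x*y + x + 3*y + 1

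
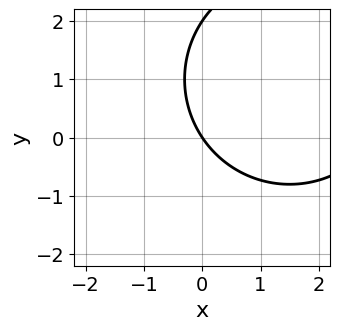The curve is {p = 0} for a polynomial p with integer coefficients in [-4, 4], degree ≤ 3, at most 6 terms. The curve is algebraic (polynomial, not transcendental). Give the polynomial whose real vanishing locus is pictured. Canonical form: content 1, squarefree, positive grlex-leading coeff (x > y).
deg p = 2. No degree-1 curve has this shape.
Checking where it meets the axes: it meets the x-axis at x = 0 (among the integer gridlines); among the integer gridlines, it crosses the y-axis at y ∈ {0, 2}.
Together with the visible shape, these determine p as stated.

x^2 + y^2 - 3*x - 2*y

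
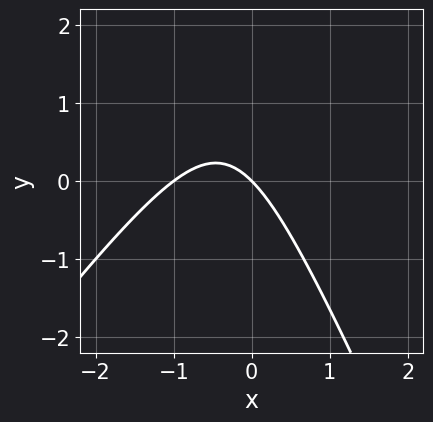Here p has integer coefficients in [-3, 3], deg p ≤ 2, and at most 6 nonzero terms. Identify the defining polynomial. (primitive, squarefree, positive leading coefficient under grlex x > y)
3*x^2 - x*y - y^2 + 3*x + 3*y

First, the degree is 2 — no degree-1 curve has this shape.
Next, reading off the gridlines: the x-axis gridline crossings are at x ∈ {-1, 0}; one y-axis crossing is at y = 0.
Finally, putting this together gives p.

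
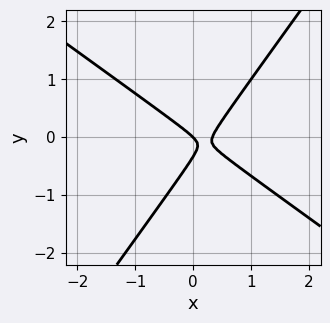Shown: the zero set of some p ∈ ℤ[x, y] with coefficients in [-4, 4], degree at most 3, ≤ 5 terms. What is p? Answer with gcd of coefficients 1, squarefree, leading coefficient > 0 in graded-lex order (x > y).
3*x^2 + 2*x*y - 3*y^2 - x - y

First, the degree is 2 — the shape is more complex than any degree-1 curve.
Then, reading off the gridlines: one y-axis crossing is at y = 0; it meets the x-axis at x = 0 (among the integer gridlines).
Finally, fitting integer coefficients to these (and the overall shape) gives p.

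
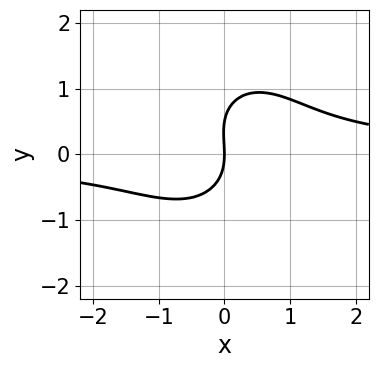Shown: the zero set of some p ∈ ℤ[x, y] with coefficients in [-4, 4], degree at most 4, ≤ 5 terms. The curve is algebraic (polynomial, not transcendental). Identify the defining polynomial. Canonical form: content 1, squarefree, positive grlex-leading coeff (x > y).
3*x^2*y + 2*y^3 - y^2 - 3*x

First, deg p = 3. A generic line meets the curve in up to 3 points.
Next, reading off the gridlines: it crosses the x-axis at the gridline x = 0; it crosses the y-axis at the gridline y = 0.
Finally, solving for integer coefficients yields p as stated.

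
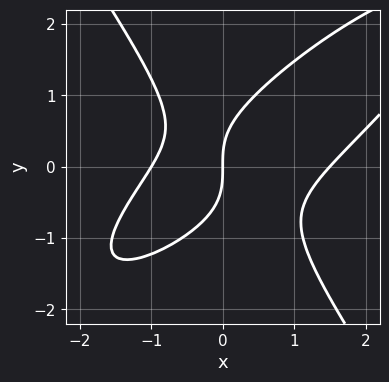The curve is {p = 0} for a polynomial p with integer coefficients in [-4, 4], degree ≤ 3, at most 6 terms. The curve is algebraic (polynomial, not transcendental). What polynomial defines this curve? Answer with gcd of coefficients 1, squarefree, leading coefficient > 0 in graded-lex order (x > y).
2*x^3 - 3*x^2*y + 2*y^3 - x^2 - 3*x

(a) The degree is 3 — the shape is more complex than any degree-2 curve.
(b) Against the integer gridlines: among the integer gridlines, it crosses the x-axis at x ∈ {-1, 0}; it meets the y-axis at y = 0 (among the integer gridlines).
(c) The integer polynomial consistent with all of this is the stated p.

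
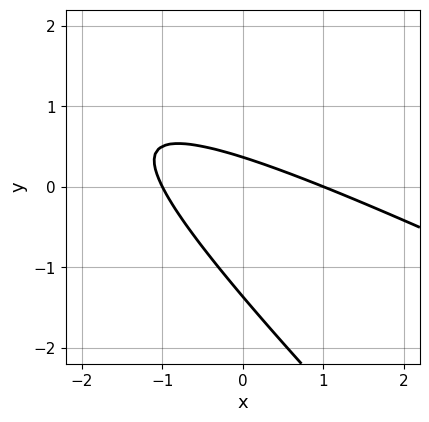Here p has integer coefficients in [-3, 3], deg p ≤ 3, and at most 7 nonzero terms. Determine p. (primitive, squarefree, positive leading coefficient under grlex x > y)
The degree is 2 — no degree-1 curve has this shape.
Against the integer gridlines: the x-axis gridline crossings are at x ∈ {-1, 1}.
Matching integer coefficients to the picture gives p.

x^2 + 3*x*y + 2*y^2 + 2*y - 1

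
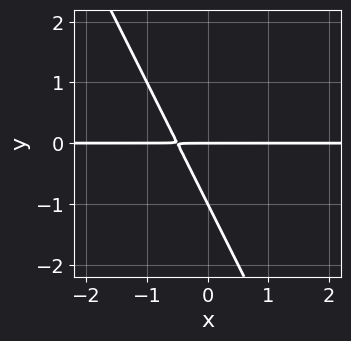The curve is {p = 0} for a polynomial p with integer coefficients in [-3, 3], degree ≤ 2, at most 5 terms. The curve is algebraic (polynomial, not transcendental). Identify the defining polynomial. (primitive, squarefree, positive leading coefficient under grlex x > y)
2*x*y + y^2 + y

First, degree: a generic line meets the curve in up to 2 points, so deg p = 2.
Then, from the visible intercepts: every point of the x-axis in the box is on the curve; among the integer gridlines, it crosses the y-axis at y ∈ {-1, 0}.
Finally, fitting integer coefficients to these (and the overall shape) gives p.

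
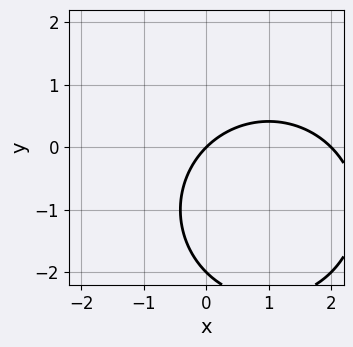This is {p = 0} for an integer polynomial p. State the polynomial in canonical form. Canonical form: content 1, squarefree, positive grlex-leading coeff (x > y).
x^2 + y^2 - 2*x + 2*y

First, degree: no degree-1 curve has this shape, so deg p = 2.
Next, checking where it meets the axes: the y-axis gridline crossings are at y ∈ {-2, 0}; among the integer gridlines, it crosses the x-axis at x ∈ {0, 2}.
Finally, together with the visible shape, these determine p as stated.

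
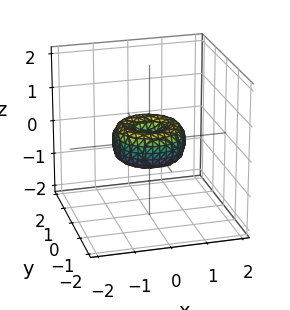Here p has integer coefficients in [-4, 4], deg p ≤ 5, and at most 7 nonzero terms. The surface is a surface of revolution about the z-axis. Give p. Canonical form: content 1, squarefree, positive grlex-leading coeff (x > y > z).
x^4 + 2*x^2*y^2 + y^4 - x^2 - y^2 + z^2

First, deg p = 4. No degree-3 surface has this shape.
Then, by symmetry, the z-axis is an axis of rotation, so x and y enter only as x² + y².
Then, against the integer gridlines: it meets the z-axis at z = 0 (among the integer gridlines); a circular section at z = 0 has radius exactly 1; the y-axis gridline crossings are at y ∈ {-1, 0, 1}.
Finally, fitting integer coefficients to these (and the overall shape) gives p. Check: (-1, 0, 0) on the x-axis lies on the surface, and p(-1, 0, 0) = 0. ✓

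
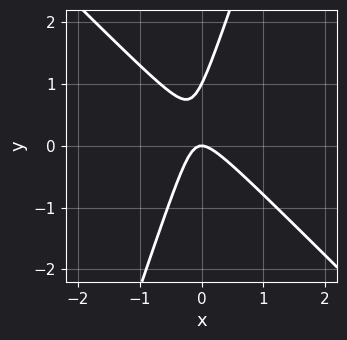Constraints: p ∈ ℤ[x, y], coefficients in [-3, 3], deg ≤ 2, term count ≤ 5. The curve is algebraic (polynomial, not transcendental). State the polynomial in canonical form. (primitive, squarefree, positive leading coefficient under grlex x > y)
3*x^2 + 2*x*y - y^2 + y

The degree is 2 — no degree-1 curve has this shape.
Reading off the gridlines: it crosses the x-axis at the gridline x = 0; the y-axis gridline crossings are at y ∈ {0, 1}.
Matching integer coefficients to the picture gives p.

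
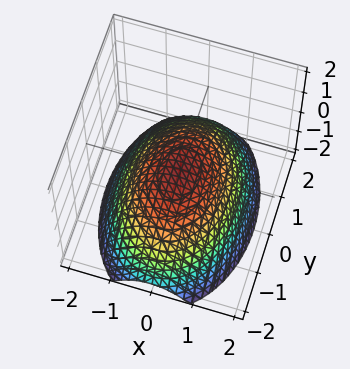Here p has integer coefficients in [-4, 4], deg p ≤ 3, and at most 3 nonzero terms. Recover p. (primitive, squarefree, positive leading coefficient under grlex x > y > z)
First, degree: a paraboloid; a quadric, so deg p = 2.
Then, symmetries: mirror symmetry y ↦ −y ⇒ only even powers of y; mirror symmetry x ↦ −x ⇒ only even powers of x.
Next, against the integer gridlines: it crosses the y-axis at the gridline y = 0; it crosses the z-axis at the gridline z = 0; it meets the x-axis at x = 0 (among the integer gridlines).
Finally, the integer polynomial consistent with all of this is the stated p.

2*x^2 + y^2 + 3*z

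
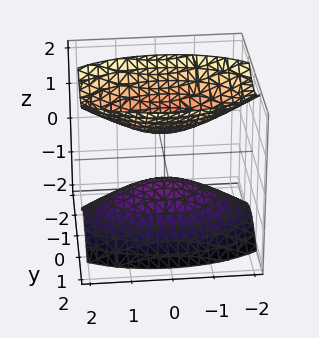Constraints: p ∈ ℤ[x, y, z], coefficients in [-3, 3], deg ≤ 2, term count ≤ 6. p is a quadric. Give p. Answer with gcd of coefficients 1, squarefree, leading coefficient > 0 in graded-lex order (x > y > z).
(a) The picture has 2 separate pieces. Treating them together as one polynomial.
(b) Degree: two sheets facing apart; a quadric, so deg p = 2.
(c) Symmetries: mirror symmetry z ↦ −z ⇒ only even powers of z; mirror symmetry x ↦ −x ⇒ only even powers of x; mirror symmetry y ↦ −y ⇒ only even powers of y.
(d) From the visible intercepts: it misses every integer gridline on the y-axis; the surface avoids every integer x-axis point in the box.
(e) Assembling these constraints gives the stated polynomial.

x^2 + 3*y^2 - 2*z^2 + 1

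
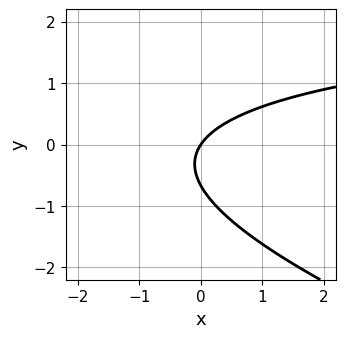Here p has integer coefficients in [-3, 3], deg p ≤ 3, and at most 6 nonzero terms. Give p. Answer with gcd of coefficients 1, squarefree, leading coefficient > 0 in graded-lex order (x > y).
x*y + 3*y^2 - 3*x + 2*y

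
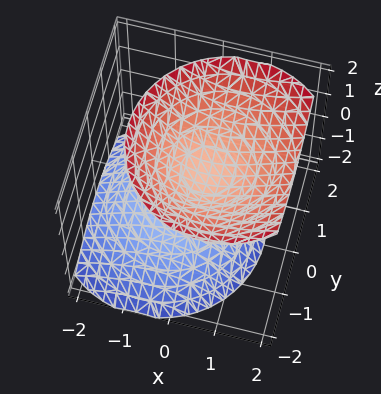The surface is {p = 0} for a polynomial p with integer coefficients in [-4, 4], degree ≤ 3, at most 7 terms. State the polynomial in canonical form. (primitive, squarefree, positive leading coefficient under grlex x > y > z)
First, there are 2 components.
Next, deg p = 2.
Next, from the visible intercepts: no x-intercept at any integer in the box; it misses every integer gridline on the y-axis.
Finally, putting this together gives p.

3*x^2 - 2*x*z + 3*y^2 - 3*z^2 + 1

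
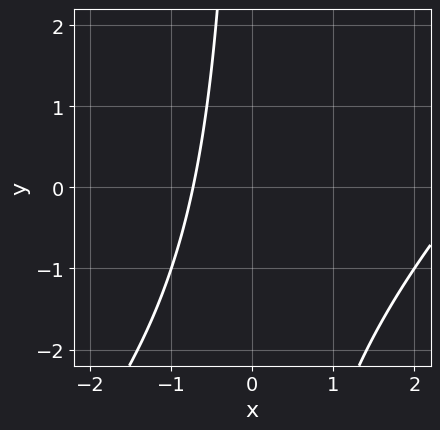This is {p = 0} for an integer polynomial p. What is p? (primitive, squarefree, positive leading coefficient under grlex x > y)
First, the degree is 2 — no degree-1 curve has this shape.
Next, against the integer gridlines: the curve avoids every integer y-axis point in the box.
Finally, putting this together gives p.

x^2 - x*y - 2*x - 2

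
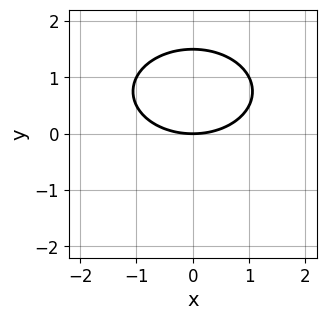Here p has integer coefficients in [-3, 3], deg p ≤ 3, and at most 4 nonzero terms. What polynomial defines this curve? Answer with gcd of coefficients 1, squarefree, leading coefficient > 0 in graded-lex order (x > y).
x^2 + 2*y^2 - 3*y

First, the degree is 2 — a generic line meets the curve in up to 2 points.
Next, symmetries: the x ↦ −x reflection is a symmetry, so x appears only in even powers.
Then, from the visible intercepts: it meets the x-axis at x = 0 (among the integer gridlines); it crosses the y-axis at the gridline y = 0.
Finally, the integer polynomial consistent with all of this is the stated p.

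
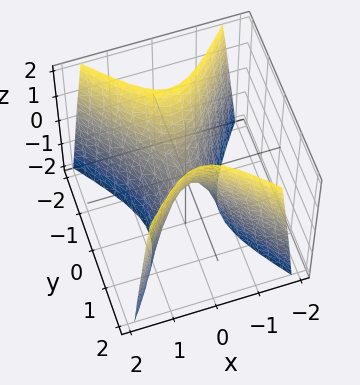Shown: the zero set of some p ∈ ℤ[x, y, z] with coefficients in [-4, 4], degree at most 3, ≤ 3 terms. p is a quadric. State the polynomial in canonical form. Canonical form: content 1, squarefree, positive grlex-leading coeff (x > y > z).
1. The degree is 2 — a hyperbolic paraboloid; a quadric.
2. Symmetries: mirror symmetry y ↦ −y ⇒ only even powers of y; mirror symmetry x ↦ −x ⇒ only even powers of x.
3. Against the integer gridlines: it crosses the y-axis at the gridline y = 0; it meets the z-axis at z = 0 (among the integer gridlines); it crosses the x-axis at the gridline x = 0.
4. Fitting integer coefficients to these (and the overall shape) gives p.

3*x^2 - 2*y^2 + z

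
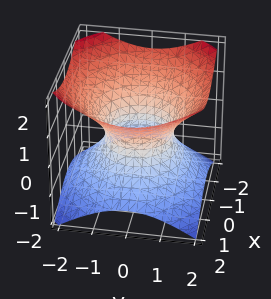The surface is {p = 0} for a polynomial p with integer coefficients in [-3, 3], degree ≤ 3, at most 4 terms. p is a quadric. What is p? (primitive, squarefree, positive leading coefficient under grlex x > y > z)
First, the degree is 2 — an hourglass — one-sheet hyperboloid; a quadric.
Then, symmetries: the z ↦ −z reflection is a symmetry, so z appears only in even powers; rotational symmetry about the z-axis ⇒ p depends on x, y only through x² + y².
Next, against the integer gridlines: among the integer gridlines, it crosses the y-axis at y ∈ {-1, 1}; the surface avoids every integer z-axis point in the box; a circular section at z = 1 has radius between 1 and 2.
Finally, fitting integer coefficients to these (and the overall shape) gives p. Check: (-1, 0, 0) on the x-axis lies on the surface, and p(-1, 0, 0) = 0. ✓

2*x^2 + 2*y^2 - 3*z^2 - 2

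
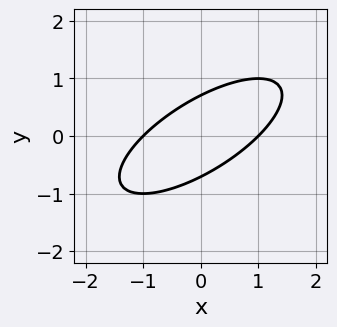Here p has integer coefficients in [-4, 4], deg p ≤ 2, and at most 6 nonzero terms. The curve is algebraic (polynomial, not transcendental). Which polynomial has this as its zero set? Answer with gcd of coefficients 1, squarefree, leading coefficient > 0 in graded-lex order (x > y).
x^2 - 2*x*y + 2*y^2 - 1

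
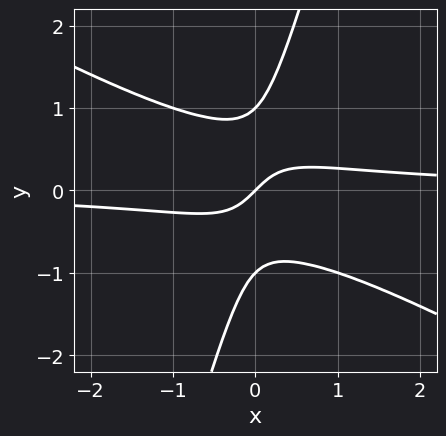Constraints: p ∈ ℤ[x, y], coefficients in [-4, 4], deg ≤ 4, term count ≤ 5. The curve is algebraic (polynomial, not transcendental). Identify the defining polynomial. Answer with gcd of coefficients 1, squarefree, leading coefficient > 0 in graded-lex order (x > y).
(a) deg p = 3. A generic line meets the curve in up to 3 points.
(b) Checking where it meets the axes: among the integer gridlines, it crosses the y-axis at y ∈ {-1, 0, 1}; it crosses the x-axis at the gridline x = 0.
(c) The integer polynomial consistent with all of this is the stated p.

2*x^2*y + 3*x*y^2 - y^3 - x + y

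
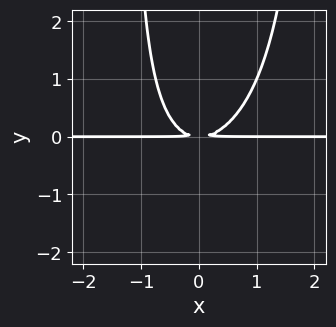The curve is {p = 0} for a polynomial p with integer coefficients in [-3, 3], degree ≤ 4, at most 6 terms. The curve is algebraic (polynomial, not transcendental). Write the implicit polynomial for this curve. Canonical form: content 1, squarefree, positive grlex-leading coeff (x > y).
The degree is 4 — the shape is more complex than any degree-3 curve.
Checking where it meets the axes: the visible x-axis segment lies entirely on the curve.
Matching integer coefficients to the picture gives p.

x^2*y^2 + 3*x^2*y - x*y^2 - 3*y^2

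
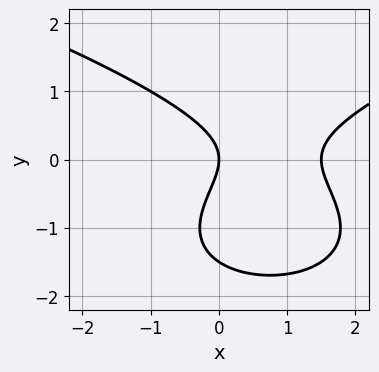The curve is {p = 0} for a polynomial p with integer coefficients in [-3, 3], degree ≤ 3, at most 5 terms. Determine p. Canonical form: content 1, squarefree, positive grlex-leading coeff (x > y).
2*y^3 - 2*x^2 + 3*y^2 + 3*x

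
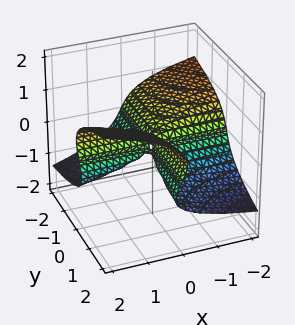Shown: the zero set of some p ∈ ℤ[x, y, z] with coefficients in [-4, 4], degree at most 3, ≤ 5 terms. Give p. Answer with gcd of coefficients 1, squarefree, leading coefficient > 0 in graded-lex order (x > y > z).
3*z^3 - 2*x*y - x*z - y*z

deg p = 3.
Against the integer gridlines: every point of the x-axis in the box is on the surface; every point of the y-axis in the box is on the surface; it meets the z-axis at z = 0 (among the integer gridlines).
Matching integer coefficients to the picture gives p.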